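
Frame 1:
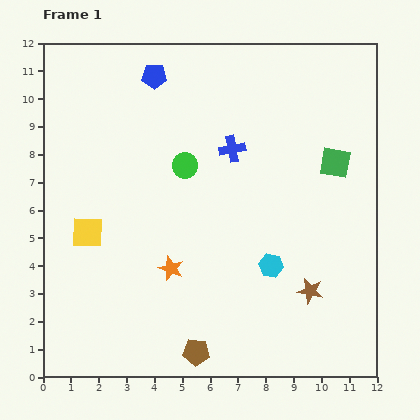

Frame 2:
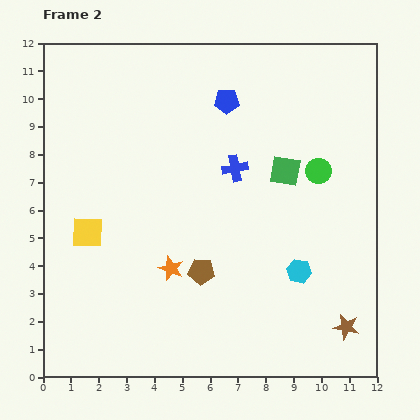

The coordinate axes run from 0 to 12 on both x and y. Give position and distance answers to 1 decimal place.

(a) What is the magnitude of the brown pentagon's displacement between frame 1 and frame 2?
2.9

The brown pentagon moved from (5.5, 0.9) to (5.7, 3.8), a distance of √(0.2² + 2.9²) ≈ 2.9.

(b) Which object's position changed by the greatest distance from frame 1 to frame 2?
the green circle

(moved 4.8; next 2.9)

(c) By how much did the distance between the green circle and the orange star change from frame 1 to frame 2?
+2.7

Distance in frame 1: 3.7. Distance in frame 2: 6.4.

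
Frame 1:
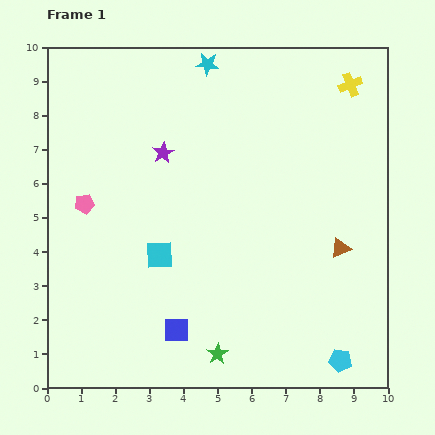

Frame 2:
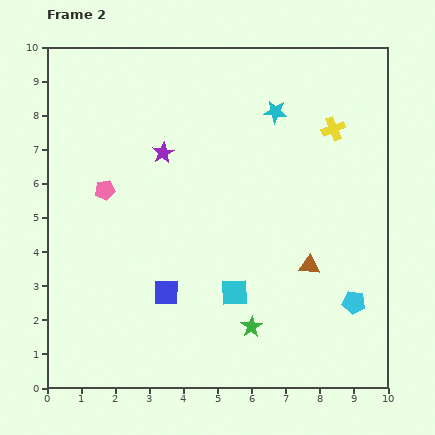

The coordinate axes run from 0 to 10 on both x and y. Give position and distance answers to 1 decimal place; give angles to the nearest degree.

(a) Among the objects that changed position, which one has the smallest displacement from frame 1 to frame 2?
the pink pentagon

(moved 0.7)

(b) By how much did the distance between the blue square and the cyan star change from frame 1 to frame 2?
-1.7

Distance in frame 1: 7.9. Distance in frame 2: 6.2.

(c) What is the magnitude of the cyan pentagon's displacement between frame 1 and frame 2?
1.7

The cyan pentagon moved from (8.6, 0.8) to (9.0, 2.5), a distance of √(0.4² + 1.7²) ≈ 1.7.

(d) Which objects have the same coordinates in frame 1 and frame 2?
the purple star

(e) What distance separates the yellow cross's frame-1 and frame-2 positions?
1.4

The yellow cross moved from (8.9, 8.9) to (8.4, 7.6), a distance of √(0.5² + 1.3²) ≈ 1.4.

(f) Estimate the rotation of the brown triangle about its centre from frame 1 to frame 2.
28° clockwise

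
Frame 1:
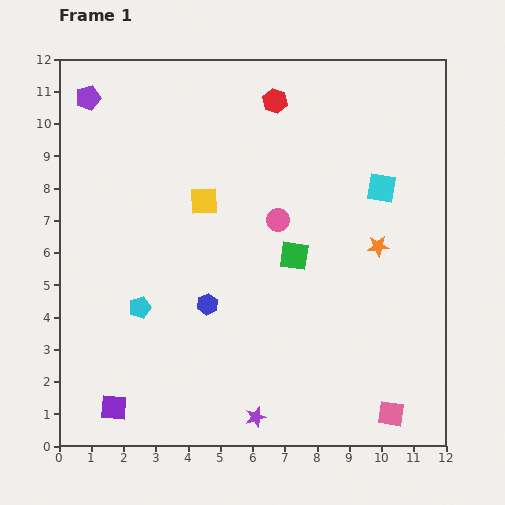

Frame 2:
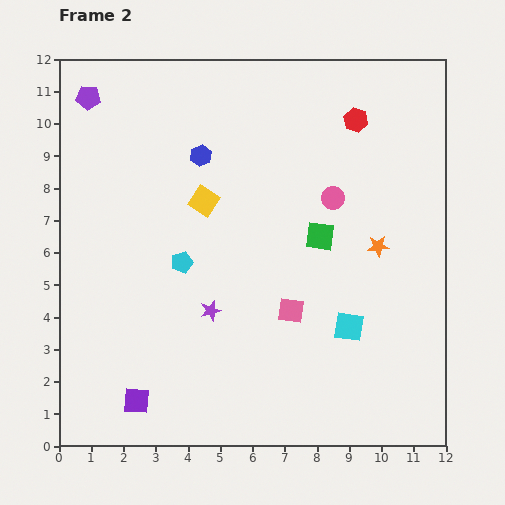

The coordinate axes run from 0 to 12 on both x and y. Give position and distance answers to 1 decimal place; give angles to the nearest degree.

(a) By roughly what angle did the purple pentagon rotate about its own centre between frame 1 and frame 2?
20° clockwise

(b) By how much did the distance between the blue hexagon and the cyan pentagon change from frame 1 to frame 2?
+1.3

Distance in frame 1: 2.1. Distance in frame 2: 3.4.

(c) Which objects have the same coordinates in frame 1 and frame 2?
the yellow square, the orange star, the purple pentagon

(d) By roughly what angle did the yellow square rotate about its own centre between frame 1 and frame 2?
36° clockwise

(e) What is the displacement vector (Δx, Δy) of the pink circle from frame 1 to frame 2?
(1.7, 0.7)

The pink circle was at (6.8, 7.0) in frame 1 and (8.5, 7.7) in frame 2.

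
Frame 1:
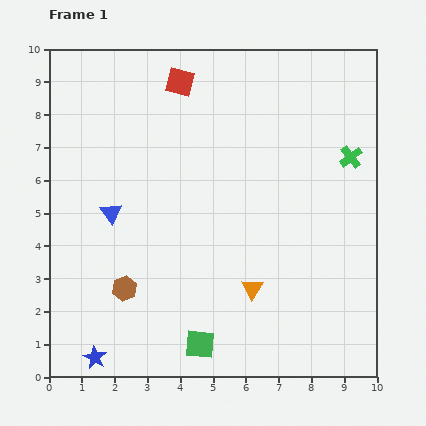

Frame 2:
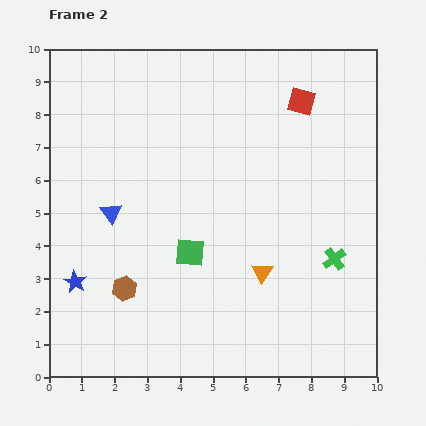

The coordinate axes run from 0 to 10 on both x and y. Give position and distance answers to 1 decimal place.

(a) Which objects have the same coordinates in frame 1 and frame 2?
the blue triangle, the brown hexagon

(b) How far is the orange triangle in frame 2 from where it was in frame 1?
0.6

The orange triangle moved from (6.2, 2.7) to (6.5, 3.2), a distance of √(0.3² + 0.5²) ≈ 0.6.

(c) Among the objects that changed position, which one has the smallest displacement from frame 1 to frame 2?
the orange triangle

(moved 0.6)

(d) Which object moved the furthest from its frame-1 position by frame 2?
the red square

(moved 3.7; next 3.1)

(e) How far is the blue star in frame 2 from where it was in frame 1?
2.4

The blue star moved from (1.4, 0.6) to (0.8, 2.9), a distance of √(0.6² + 2.3²) ≈ 2.4.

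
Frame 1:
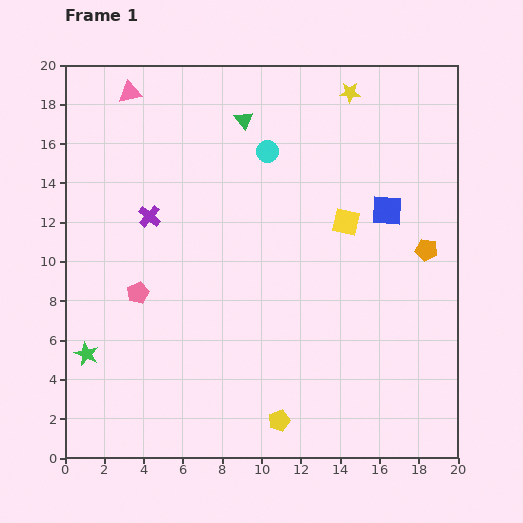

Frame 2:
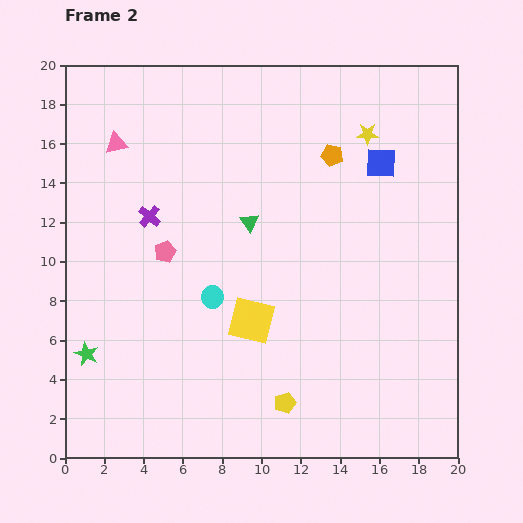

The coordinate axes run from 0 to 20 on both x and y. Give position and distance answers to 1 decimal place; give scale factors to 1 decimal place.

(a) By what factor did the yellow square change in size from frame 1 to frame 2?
1.7×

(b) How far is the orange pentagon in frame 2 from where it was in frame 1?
6.8

The orange pentagon moved from (18.4, 10.6) to (13.6, 15.4), a distance of √(4.8² + 4.8²) ≈ 6.8.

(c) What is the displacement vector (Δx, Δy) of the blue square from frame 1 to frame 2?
(-0.3, 2.4)

The blue square was at (16.4, 12.6) in frame 1 and (16.1, 15.0) in frame 2.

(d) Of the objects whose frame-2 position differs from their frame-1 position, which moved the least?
the yellow pentagon

(moved 0.9)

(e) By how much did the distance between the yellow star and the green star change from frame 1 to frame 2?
-0.7

Distance in frame 1: 18.9. Distance in frame 2: 18.2.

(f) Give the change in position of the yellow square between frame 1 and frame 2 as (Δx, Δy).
(-4.8, -5.0)

The yellow square was at (14.3, 12.0) in frame 1 and (9.5, 7.0) in frame 2.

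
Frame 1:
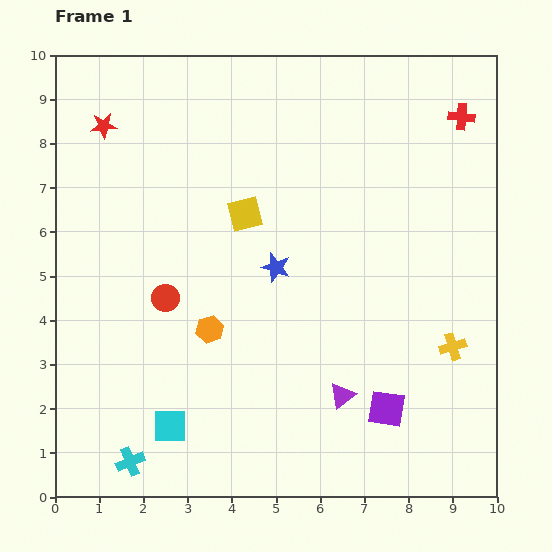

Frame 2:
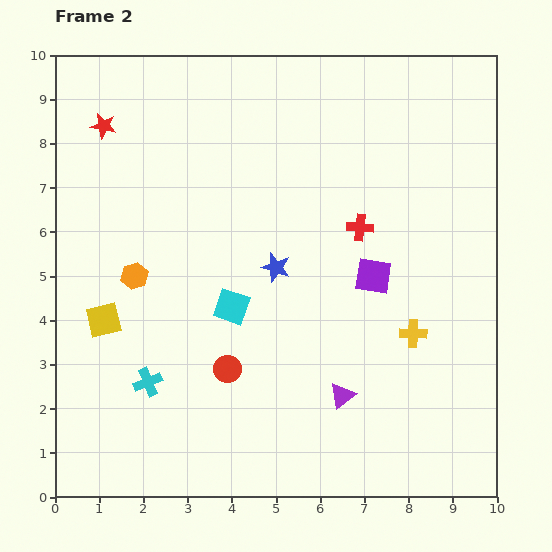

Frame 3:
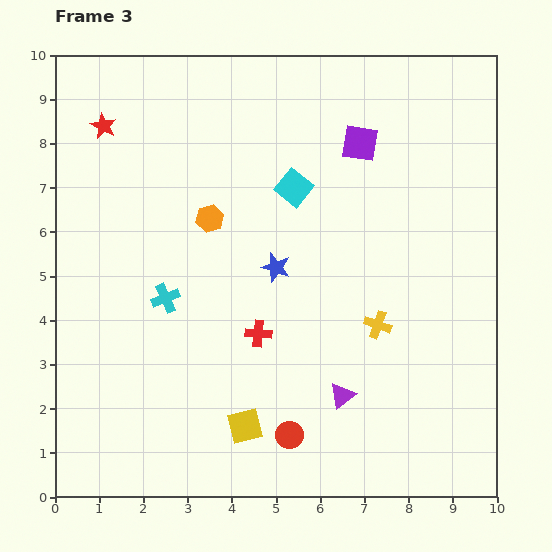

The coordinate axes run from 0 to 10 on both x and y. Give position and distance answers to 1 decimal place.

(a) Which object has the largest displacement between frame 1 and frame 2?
the yellow square

(moved 4.0; next 3.4)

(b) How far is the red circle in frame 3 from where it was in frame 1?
4.2

The red circle moved from (2.5, 4.5) to (5.3, 1.4), a distance of √(2.8² + 3.1²) ≈ 4.2.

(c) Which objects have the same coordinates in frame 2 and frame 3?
the blue star, the red star, the purple triangle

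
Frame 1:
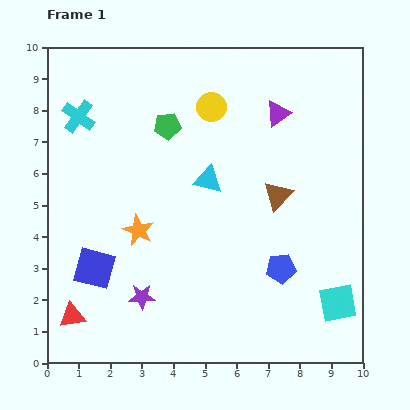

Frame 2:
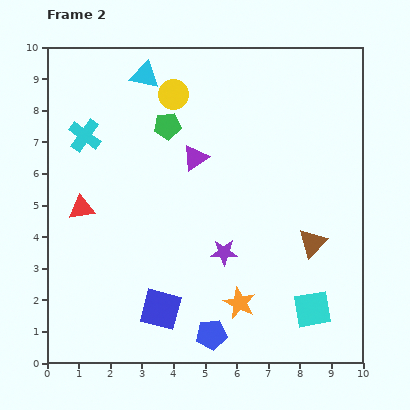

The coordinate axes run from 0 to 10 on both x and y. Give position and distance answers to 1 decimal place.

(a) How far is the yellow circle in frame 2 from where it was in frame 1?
1.3

The yellow circle moved from (5.2, 8.1) to (4.0, 8.5), a distance of √(1.2² + 0.4²) ≈ 1.3.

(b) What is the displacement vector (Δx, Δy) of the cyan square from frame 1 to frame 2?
(-0.8, -0.2)

The cyan square was at (9.2, 1.9) in frame 1 and (8.4, 1.7) in frame 2.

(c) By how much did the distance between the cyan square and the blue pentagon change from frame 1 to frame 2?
+1.2

Distance in frame 1: 2.1. Distance in frame 2: 3.3.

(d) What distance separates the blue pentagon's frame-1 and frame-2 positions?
3.0

The blue pentagon moved from (7.4, 3.0) to (5.2, 0.9), a distance of √(2.2² + 2.1²) ≈ 3.0.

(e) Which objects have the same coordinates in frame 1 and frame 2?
the green pentagon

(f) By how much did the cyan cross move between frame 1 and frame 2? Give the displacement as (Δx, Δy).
(0.2, -0.6)

The cyan cross was at (1.0, 7.8) in frame 1 and (1.2, 7.2) in frame 2.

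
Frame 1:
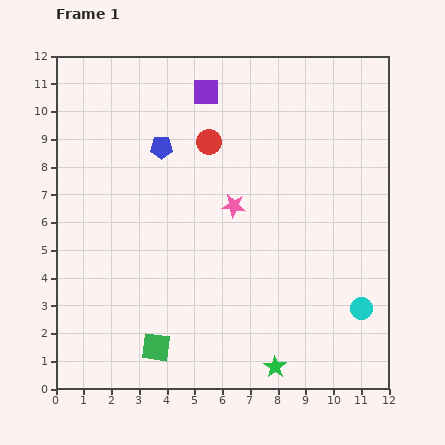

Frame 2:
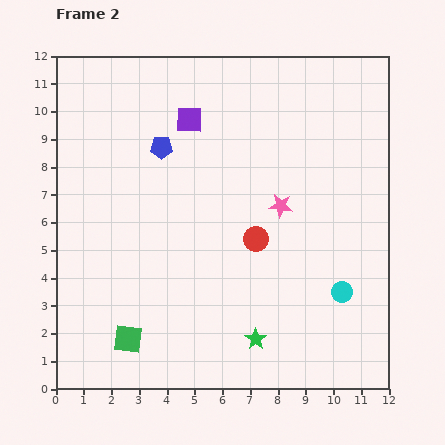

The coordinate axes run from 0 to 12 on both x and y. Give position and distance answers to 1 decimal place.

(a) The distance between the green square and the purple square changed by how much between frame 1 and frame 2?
-1.2

Distance in frame 1: 9.4. Distance in frame 2: 8.2.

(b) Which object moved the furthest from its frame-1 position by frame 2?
the red circle

(moved 3.9; next 1.7)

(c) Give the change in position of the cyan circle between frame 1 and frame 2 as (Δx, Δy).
(-0.7, 0.6)

The cyan circle was at (11.0, 2.9) in frame 1 and (10.3, 3.5) in frame 2.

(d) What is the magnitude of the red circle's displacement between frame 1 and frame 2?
3.9

The red circle moved from (5.5, 8.9) to (7.2, 5.4), a distance of √(1.7² + 3.5²) ≈ 3.9.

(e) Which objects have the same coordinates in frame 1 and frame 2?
the blue pentagon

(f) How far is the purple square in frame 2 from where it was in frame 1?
1.2

The purple square moved from (5.4, 10.7) to (4.8, 9.7), a distance of √(0.6² + 1.0²) ≈ 1.2.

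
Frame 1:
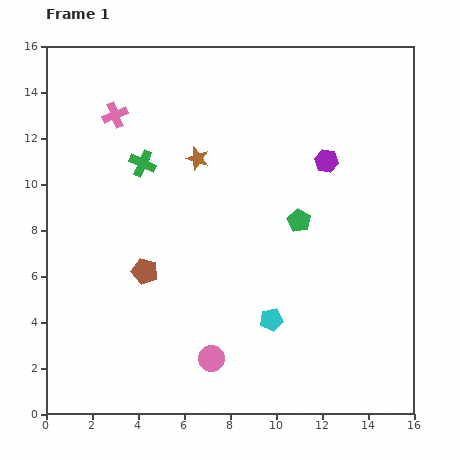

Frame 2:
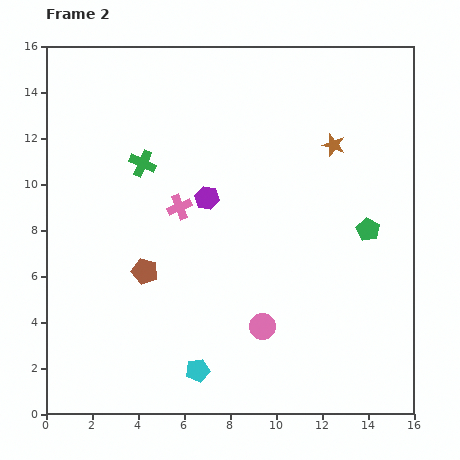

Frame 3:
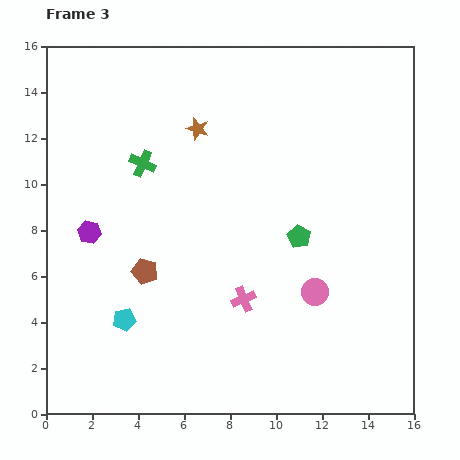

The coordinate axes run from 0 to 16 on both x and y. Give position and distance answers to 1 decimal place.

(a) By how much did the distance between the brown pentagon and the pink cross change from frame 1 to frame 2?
-3.7

Distance in frame 1: 6.9. Distance in frame 2: 3.2.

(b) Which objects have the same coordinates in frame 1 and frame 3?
the green cross, the brown pentagon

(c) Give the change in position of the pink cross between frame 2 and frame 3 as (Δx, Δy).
(2.8, -4.0)

The pink cross was at (5.8, 9.0) in frame 2 and (8.6, 5.0) in frame 3.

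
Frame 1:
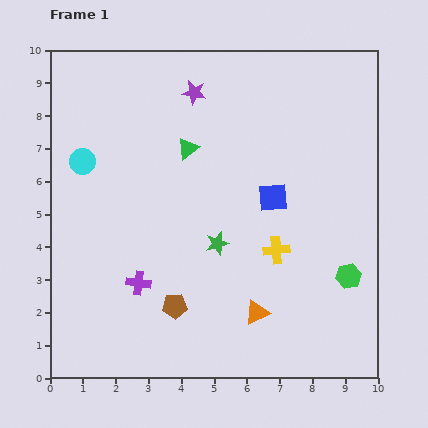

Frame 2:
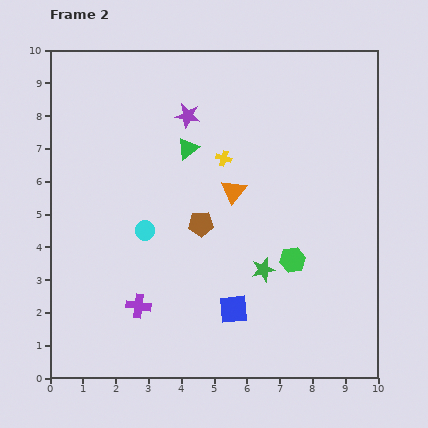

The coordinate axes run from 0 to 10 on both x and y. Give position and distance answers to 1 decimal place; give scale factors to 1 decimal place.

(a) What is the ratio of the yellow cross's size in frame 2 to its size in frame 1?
0.6×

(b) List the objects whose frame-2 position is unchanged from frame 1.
the green triangle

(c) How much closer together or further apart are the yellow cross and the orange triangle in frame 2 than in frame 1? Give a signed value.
-1.0

Distance in frame 1: 2.0. Distance in frame 2: 1.0.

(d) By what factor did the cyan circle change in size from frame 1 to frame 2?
0.7×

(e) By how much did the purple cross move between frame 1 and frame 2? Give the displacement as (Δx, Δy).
(0.0, -0.7)

The purple cross was at (2.7, 2.9) in frame 1 and (2.7, 2.2) in frame 2.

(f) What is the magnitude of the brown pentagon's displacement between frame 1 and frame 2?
2.6

The brown pentagon moved from (3.8, 2.2) to (4.6, 4.7), a distance of √(0.8² + 2.5²) ≈ 2.6.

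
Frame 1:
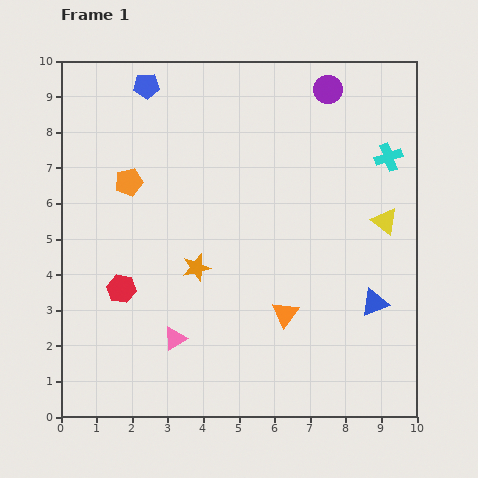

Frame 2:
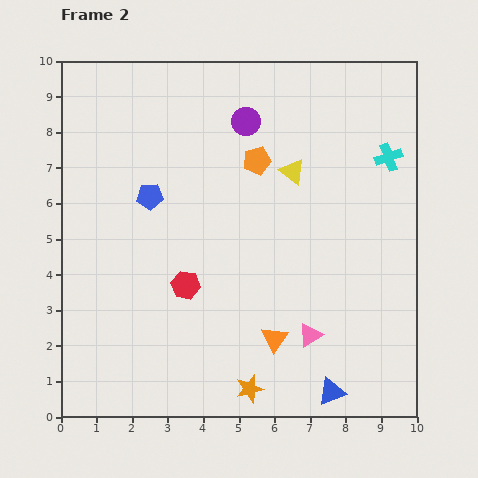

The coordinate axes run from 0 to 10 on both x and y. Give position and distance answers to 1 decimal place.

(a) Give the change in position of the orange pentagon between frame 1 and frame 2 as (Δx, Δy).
(3.6, 0.6)

The orange pentagon was at (1.9, 6.6) in frame 1 and (5.5, 7.2) in frame 2.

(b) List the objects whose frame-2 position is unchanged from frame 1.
the cyan cross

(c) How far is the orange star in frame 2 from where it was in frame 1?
3.7

The orange star moved from (3.8, 4.2) to (5.3, 0.8), a distance of √(1.5² + 3.4²) ≈ 3.7.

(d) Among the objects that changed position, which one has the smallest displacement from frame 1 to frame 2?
the orange triangle

(moved 0.8)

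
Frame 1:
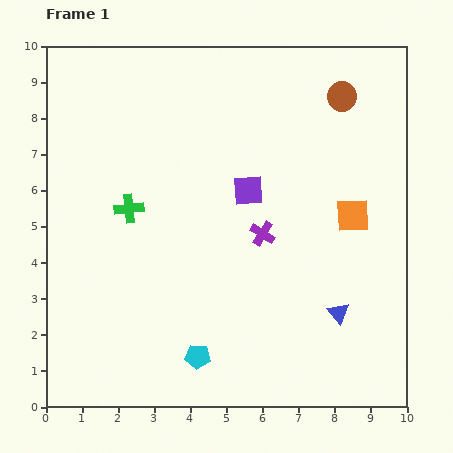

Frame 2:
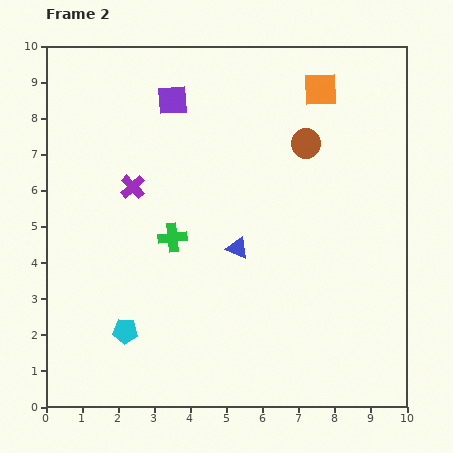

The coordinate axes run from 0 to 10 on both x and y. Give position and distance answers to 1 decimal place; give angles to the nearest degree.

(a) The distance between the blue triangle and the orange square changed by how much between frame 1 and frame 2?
+2.3

Distance in frame 1: 2.7. Distance in frame 2: 5.0.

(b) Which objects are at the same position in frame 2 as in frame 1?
none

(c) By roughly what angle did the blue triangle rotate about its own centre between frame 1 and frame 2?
26° counter-clockwise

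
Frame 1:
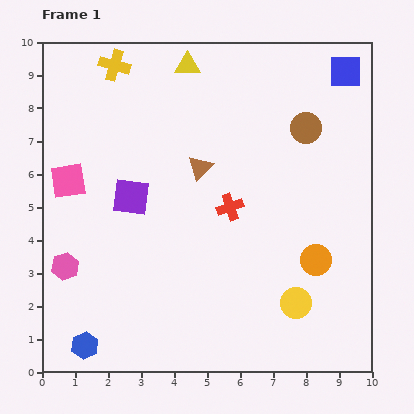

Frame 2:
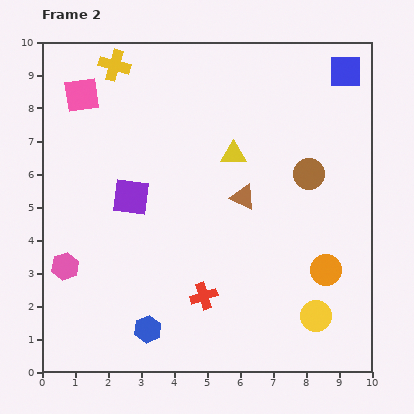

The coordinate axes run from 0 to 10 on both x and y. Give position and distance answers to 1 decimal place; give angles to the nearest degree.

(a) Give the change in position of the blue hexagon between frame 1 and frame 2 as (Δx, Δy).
(1.9, 0.5)

The blue hexagon was at (1.3, 0.8) in frame 1 and (3.2, 1.3) in frame 2.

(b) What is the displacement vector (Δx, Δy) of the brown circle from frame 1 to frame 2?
(0.1, -1.4)

The brown circle was at (8.0, 7.4) in frame 1 and (8.1, 6.0) in frame 2.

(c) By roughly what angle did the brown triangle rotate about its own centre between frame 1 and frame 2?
49° counter-clockwise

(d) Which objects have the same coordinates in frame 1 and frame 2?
the yellow cross, the blue square, the pink hexagon, the purple square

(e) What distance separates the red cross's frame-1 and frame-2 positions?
2.8

The red cross moved from (5.7, 5.0) to (4.9, 2.3), a distance of √(0.8² + 2.7²) ≈ 2.8.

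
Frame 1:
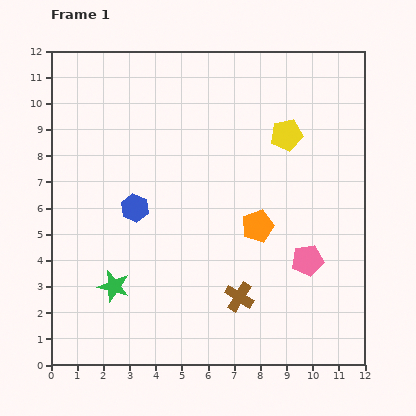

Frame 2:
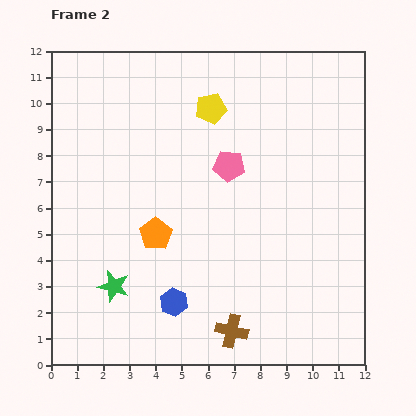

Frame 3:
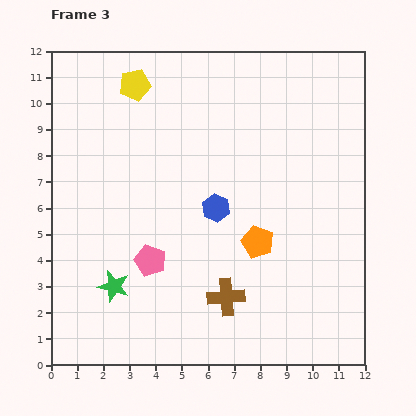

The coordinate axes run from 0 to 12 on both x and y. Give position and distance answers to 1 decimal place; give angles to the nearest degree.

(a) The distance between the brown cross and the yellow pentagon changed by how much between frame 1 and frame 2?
+2.0

Distance in frame 1: 6.5. Distance in frame 2: 8.5.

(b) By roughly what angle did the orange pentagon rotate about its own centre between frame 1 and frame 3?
31° counter-clockwise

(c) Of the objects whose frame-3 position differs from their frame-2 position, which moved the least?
the brown cross

(moved 1.3)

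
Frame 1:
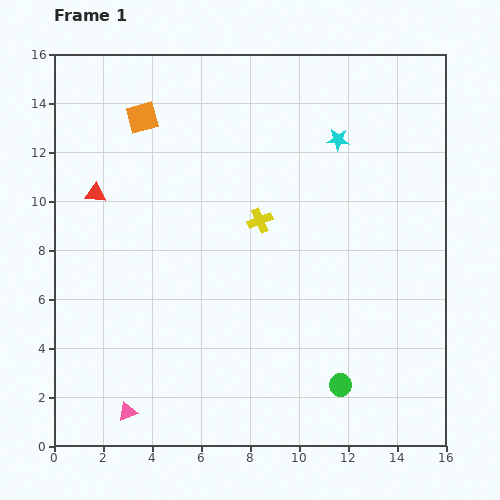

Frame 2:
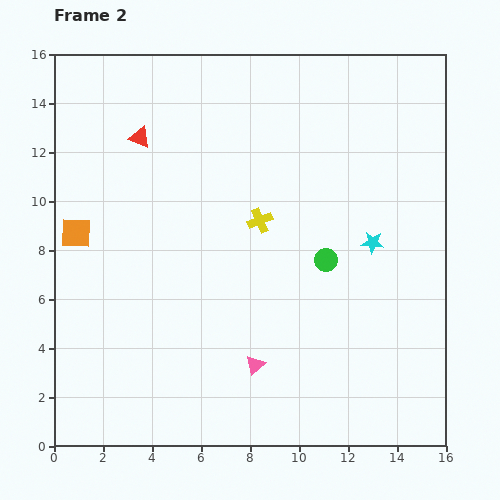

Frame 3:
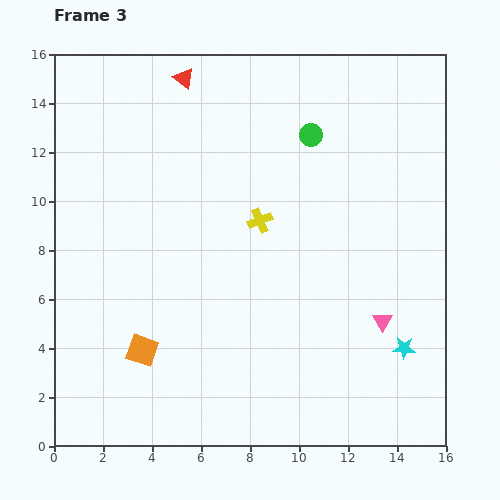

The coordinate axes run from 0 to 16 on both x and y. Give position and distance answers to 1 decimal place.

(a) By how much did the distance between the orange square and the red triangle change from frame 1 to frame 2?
+1.1

Distance in frame 1: 3.6. Distance in frame 2: 4.7.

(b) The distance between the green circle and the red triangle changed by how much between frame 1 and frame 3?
-7.0

Distance in frame 1: 12.7. Distance in frame 3: 5.7.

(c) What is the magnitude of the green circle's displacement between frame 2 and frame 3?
5.1

The green circle moved from (11.1, 7.6) to (10.5, 12.7), a distance of √(0.6² + 5.1²) ≈ 5.1.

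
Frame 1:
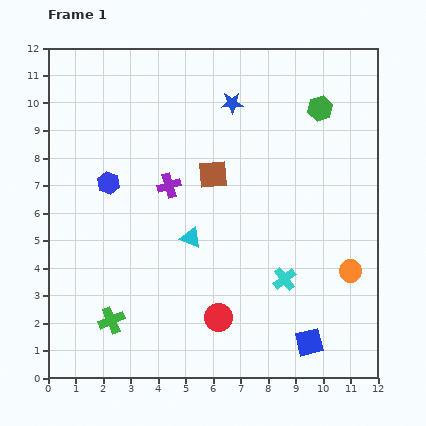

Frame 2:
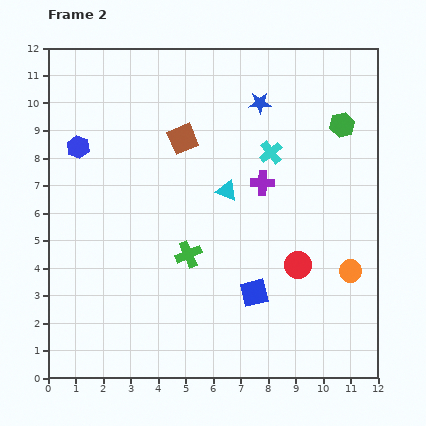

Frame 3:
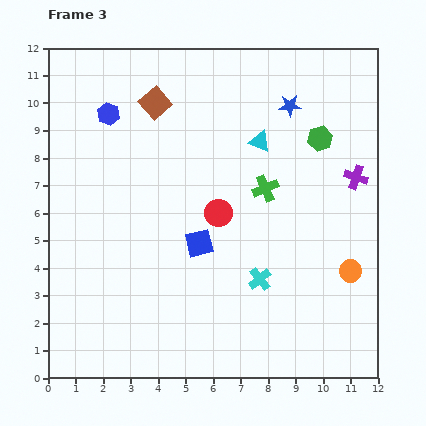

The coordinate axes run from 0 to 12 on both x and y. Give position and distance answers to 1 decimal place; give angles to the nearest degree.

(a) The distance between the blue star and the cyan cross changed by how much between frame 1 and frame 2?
-4.9

Distance in frame 1: 6.7. Distance in frame 2: 1.8.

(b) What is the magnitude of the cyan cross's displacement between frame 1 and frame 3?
0.9

The cyan cross moved from (8.6, 3.6) to (7.7, 3.6), a distance of √(0.9² + 0.0²) ≈ 0.9.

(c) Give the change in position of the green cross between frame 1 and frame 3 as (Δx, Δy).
(5.6, 4.8)

The green cross was at (2.3, 2.1) in frame 1 and (7.9, 6.9) in frame 3.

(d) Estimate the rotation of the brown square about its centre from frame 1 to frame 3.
37° counter-clockwise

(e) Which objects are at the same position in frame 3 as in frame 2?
the orange circle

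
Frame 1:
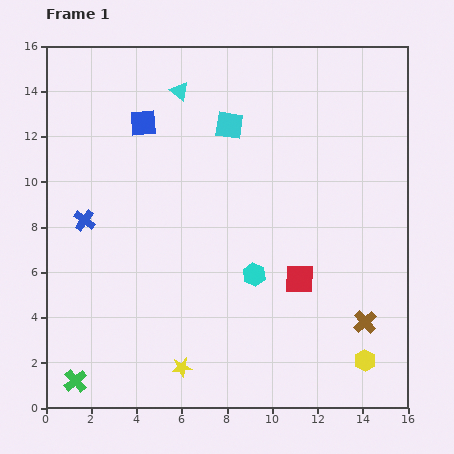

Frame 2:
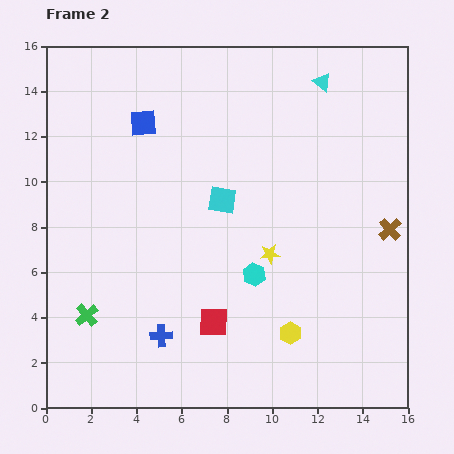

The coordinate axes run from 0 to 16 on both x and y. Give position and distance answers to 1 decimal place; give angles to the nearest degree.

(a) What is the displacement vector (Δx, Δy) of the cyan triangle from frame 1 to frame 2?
(6.3, 0.4)

The cyan triangle was at (5.9, 14.0) in frame 1 and (12.2, 14.4) in frame 2.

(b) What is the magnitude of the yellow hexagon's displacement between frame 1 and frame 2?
3.5

The yellow hexagon moved from (14.1, 2.1) to (10.8, 3.3), a distance of √(3.3² + 1.2²) ≈ 3.5.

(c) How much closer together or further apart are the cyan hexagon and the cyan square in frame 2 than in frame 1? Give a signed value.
-3.1

Distance in frame 1: 6.7. Distance in frame 2: 3.6.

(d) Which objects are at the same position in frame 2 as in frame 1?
the cyan hexagon, the blue square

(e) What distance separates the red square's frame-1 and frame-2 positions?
4.2

The red square moved from (11.2, 5.7) to (7.4, 3.8), a distance of √(3.8² + 1.9²) ≈ 4.2.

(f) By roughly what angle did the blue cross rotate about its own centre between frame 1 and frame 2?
40° counter-clockwise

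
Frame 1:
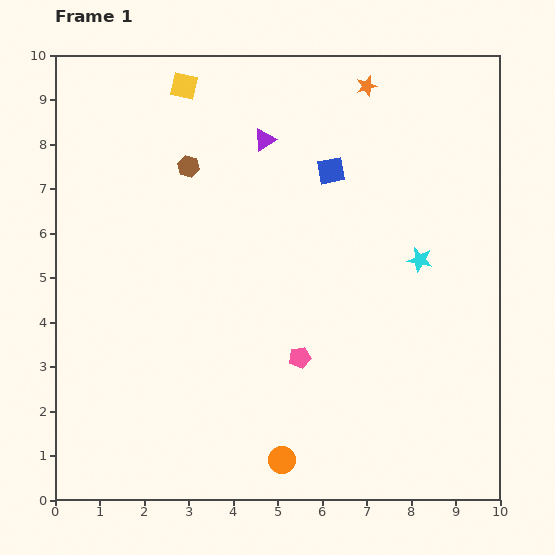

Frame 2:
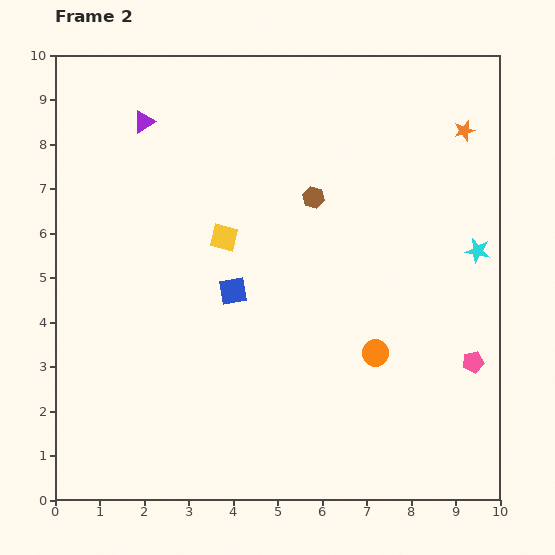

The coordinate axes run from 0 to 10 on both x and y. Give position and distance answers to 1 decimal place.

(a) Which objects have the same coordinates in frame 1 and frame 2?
none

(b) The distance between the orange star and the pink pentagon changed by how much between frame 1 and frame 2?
-1.1

Distance in frame 1: 6.3. Distance in frame 2: 5.2.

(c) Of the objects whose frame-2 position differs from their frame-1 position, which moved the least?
the cyan star

(moved 1.3)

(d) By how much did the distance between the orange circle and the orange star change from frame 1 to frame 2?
-3.2

Distance in frame 1: 8.6. Distance in frame 2: 5.4.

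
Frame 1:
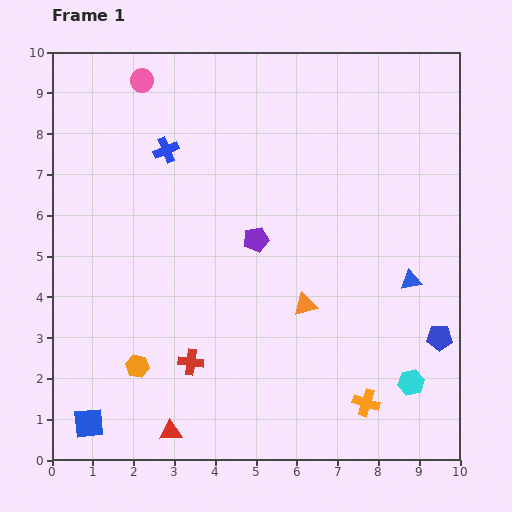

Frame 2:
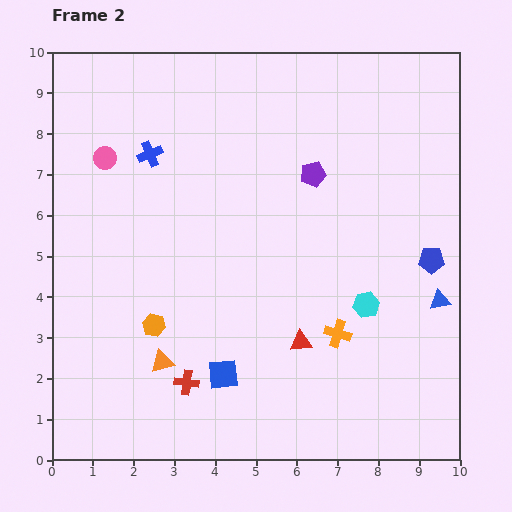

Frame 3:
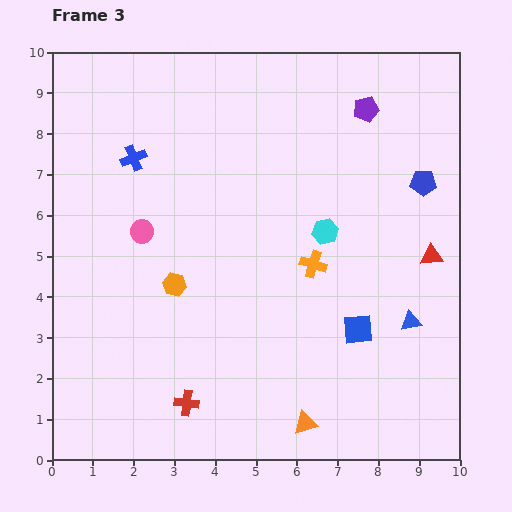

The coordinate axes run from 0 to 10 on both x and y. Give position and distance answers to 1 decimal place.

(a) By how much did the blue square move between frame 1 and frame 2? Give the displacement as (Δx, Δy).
(3.3, 1.2)

The blue square was at (0.9, 0.9) in frame 1 and (4.2, 2.1) in frame 2.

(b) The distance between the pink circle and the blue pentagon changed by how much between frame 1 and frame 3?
-2.6

Distance in frame 1: 9.6. Distance in frame 3: 7.0.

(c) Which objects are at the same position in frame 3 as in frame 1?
none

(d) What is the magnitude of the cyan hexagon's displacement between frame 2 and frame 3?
2.1

The cyan hexagon moved from (7.7, 3.8) to (6.7, 5.6), a distance of √(1.0² + 1.8²) ≈ 2.1.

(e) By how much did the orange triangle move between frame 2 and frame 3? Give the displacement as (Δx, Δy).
(3.5, -1.5)

The orange triangle was at (2.7, 2.4) in frame 2 and (6.2, 0.9) in frame 3.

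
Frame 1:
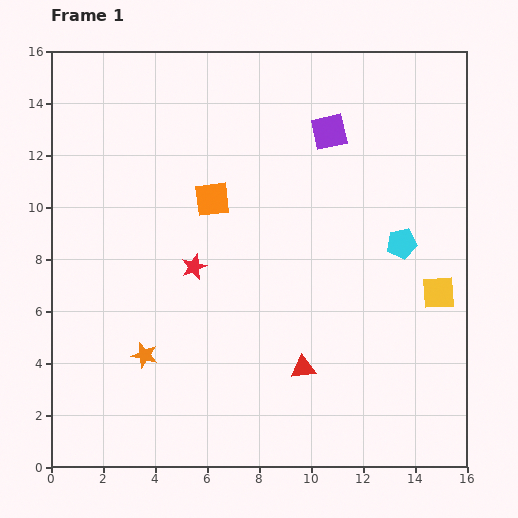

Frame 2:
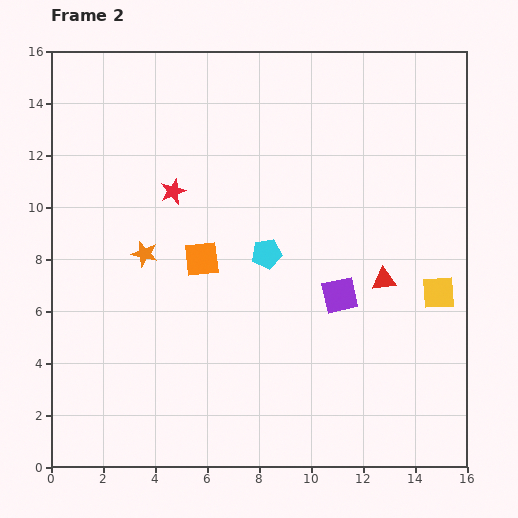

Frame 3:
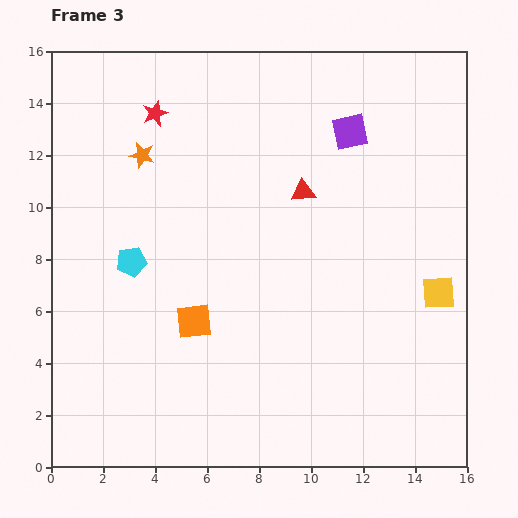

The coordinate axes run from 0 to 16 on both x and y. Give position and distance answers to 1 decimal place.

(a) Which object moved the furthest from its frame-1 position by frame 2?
the purple square

(moved 6.3; next 5.2)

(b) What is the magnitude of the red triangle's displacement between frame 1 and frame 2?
4.6

The red triangle moved from (9.7, 3.8) to (12.8, 7.2), a distance of √(3.1² + 3.4²) ≈ 4.6.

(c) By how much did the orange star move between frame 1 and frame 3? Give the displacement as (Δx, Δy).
(-0.1, 7.7)

The orange star was at (3.6, 4.3) in frame 1 and (3.5, 12.0) in frame 3.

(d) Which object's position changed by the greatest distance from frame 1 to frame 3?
the cyan pentagon

(moved 10.4; next 7.7)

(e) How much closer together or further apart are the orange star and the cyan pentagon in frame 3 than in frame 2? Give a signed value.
-0.6

Distance in frame 2: 4.7. Distance in frame 3: 4.1.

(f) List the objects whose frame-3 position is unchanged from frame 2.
the yellow square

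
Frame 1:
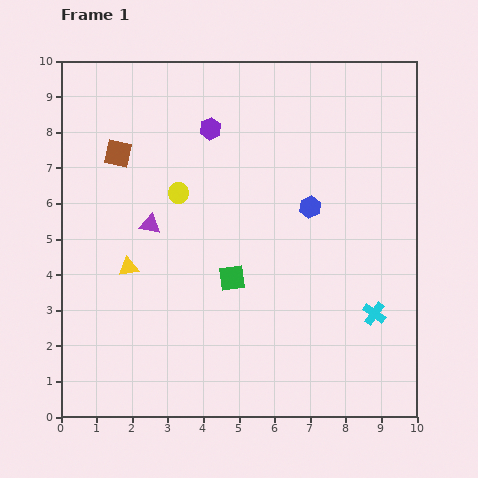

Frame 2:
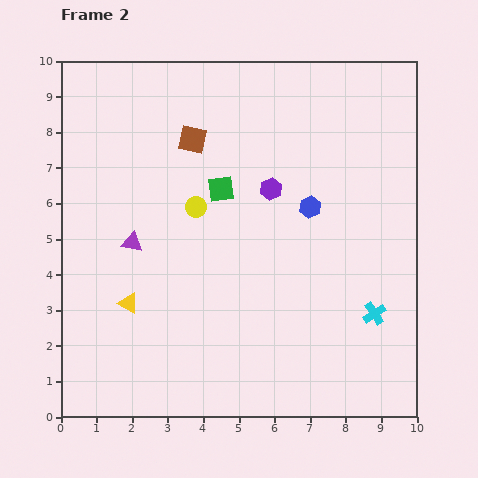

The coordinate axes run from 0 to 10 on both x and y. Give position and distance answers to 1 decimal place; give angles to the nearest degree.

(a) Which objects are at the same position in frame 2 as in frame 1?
the blue hexagon, the cyan cross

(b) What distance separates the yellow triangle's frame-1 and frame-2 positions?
1.0

The yellow triangle moved from (1.9, 4.2) to (1.9, 3.2), a distance of √(0.0² + 1.0²) ≈ 1.0.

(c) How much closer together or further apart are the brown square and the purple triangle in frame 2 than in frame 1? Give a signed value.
+1.2

Distance in frame 1: 2.2. Distance in frame 2: 3.4.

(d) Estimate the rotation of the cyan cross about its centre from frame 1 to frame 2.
21° clockwise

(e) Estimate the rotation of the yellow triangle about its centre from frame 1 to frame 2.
37° clockwise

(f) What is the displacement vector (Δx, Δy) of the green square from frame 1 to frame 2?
(-0.3, 2.5)

The green square was at (4.8, 3.9) in frame 1 and (4.5, 6.4) in frame 2.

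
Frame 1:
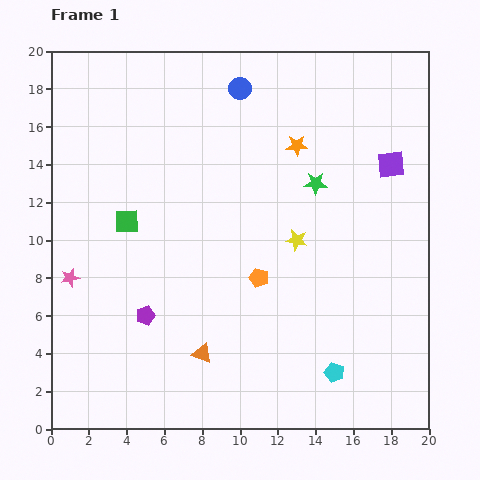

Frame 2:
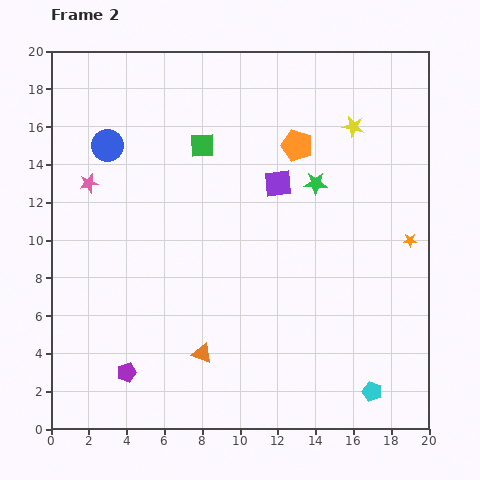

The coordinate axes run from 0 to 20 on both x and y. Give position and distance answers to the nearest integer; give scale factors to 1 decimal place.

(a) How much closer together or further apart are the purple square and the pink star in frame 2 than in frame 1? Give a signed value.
-8

Distance in frame 1: 18. Distance in frame 2: 10.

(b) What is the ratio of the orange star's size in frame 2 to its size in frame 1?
0.6×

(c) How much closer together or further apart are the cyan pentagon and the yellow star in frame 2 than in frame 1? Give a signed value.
+7

Distance in frame 1: 7. Distance in frame 2: 14.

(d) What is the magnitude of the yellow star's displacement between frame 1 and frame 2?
7

The yellow star moved from (13, 10) to (16, 16), a distance of √(3² + 6²) ≈ 7.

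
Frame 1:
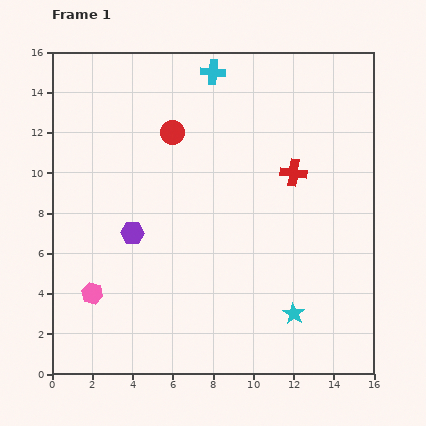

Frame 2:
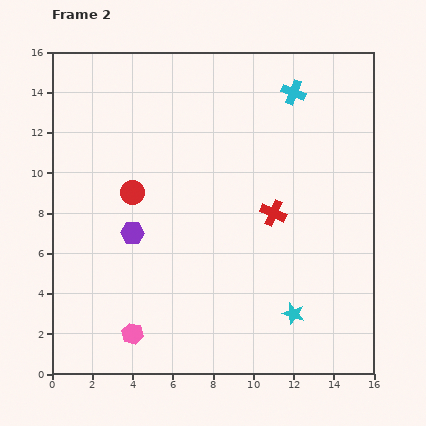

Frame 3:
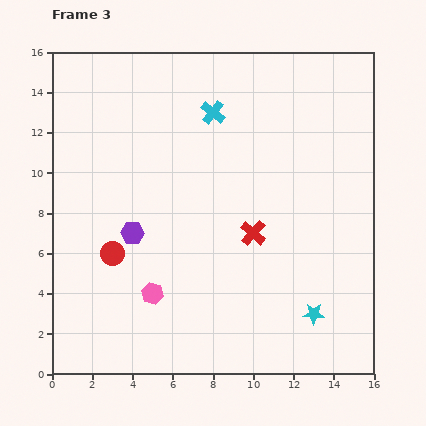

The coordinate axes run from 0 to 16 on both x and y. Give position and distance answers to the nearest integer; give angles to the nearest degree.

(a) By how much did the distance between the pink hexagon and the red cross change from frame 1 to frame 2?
-3

Distance in frame 1: 12. Distance in frame 2: 9.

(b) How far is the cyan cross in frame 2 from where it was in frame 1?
4

The cyan cross moved from (8, 15) to (12, 14), a distance of √(4² + 1²) ≈ 4.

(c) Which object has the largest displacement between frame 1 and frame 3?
the red circle

(moved 7; next 4)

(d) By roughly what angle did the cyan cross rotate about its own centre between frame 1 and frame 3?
34° clockwise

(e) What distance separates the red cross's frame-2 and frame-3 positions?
1

The red cross moved from (11, 8) to (10, 7), a distance of √(1² + 1²) ≈ 1.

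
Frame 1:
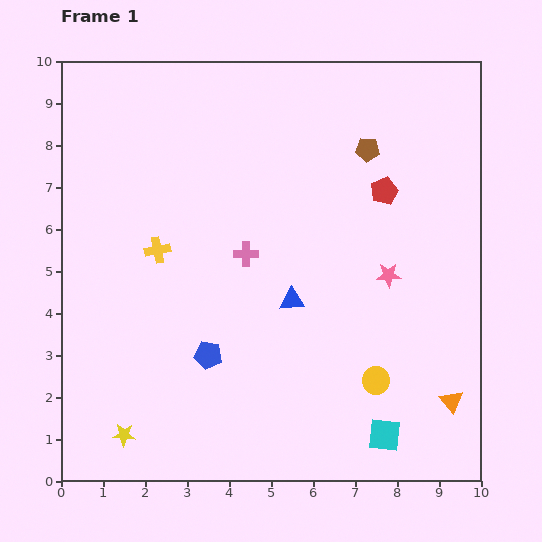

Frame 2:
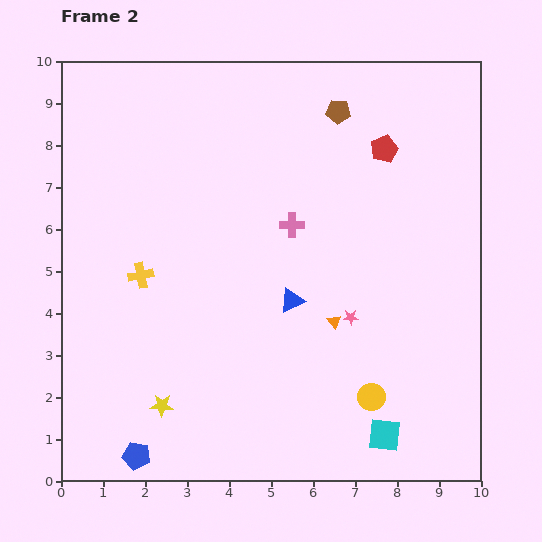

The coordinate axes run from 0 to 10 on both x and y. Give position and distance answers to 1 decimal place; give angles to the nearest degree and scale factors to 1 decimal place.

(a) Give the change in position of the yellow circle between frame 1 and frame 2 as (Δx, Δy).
(-0.1, -0.4)

The yellow circle was at (7.5, 2.4) in frame 1 and (7.4, 2.0) in frame 2.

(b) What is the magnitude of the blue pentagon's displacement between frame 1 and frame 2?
2.9

The blue pentagon moved from (3.5, 3.0) to (1.8, 0.6), a distance of √(1.7² + 2.4²) ≈ 2.9.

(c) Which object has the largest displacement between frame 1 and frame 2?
the orange triangle

(moved 3.4; next 2.9)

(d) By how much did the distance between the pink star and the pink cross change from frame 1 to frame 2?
-0.8

Distance in frame 1: 3.4. Distance in frame 2: 2.6.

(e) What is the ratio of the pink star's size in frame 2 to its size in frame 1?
0.6×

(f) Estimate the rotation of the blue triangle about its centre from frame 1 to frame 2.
22° counter-clockwise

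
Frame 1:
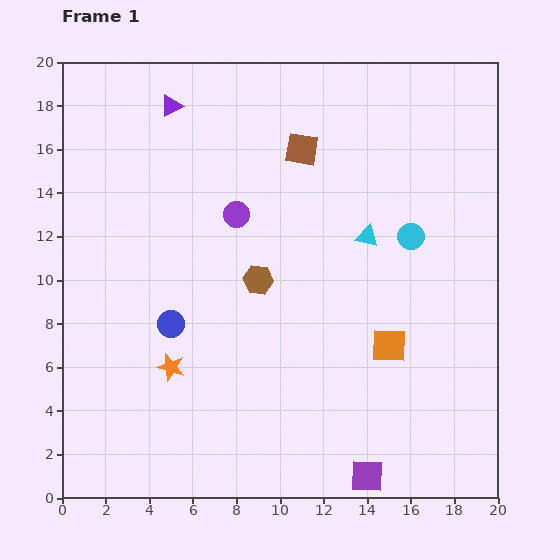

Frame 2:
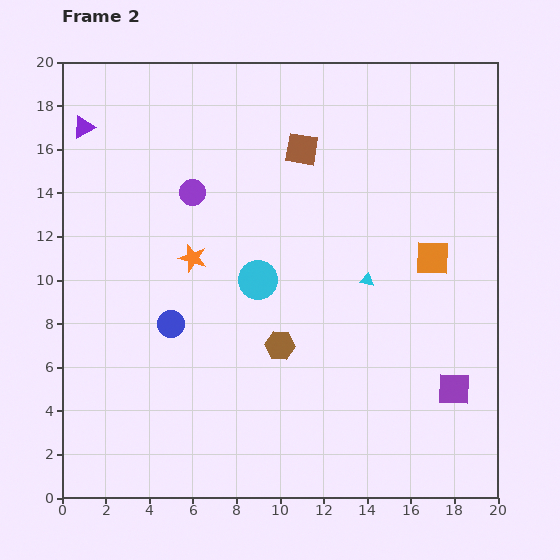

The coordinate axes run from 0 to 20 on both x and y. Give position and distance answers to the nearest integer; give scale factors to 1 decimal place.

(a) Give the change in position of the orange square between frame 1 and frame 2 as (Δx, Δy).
(2, 4)

The orange square was at (15, 7) in frame 1 and (17, 11) in frame 2.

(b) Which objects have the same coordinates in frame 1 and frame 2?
the blue circle, the brown square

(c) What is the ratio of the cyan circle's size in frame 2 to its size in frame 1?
1.5×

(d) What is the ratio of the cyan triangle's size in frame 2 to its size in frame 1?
0.6×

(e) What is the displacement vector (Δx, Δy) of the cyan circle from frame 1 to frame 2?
(-7, -2)

The cyan circle was at (16, 12) in frame 1 and (9, 10) in frame 2.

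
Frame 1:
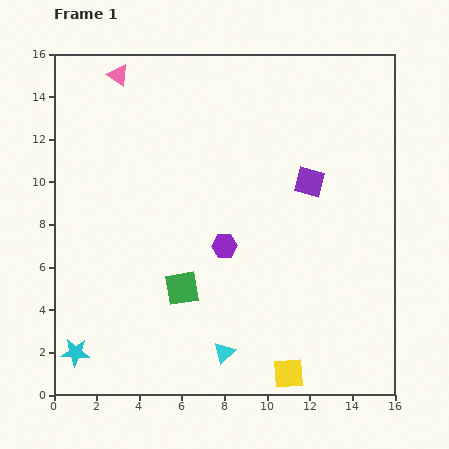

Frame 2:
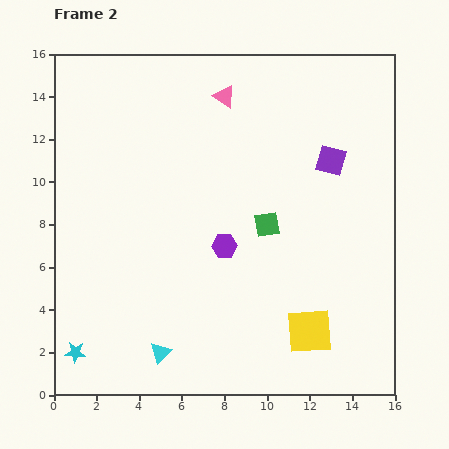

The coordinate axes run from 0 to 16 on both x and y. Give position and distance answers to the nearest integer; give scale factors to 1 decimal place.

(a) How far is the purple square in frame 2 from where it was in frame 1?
1

The purple square moved from (12, 10) to (13, 11), a distance of √(1² + 1²) ≈ 1.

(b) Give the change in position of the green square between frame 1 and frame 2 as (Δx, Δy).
(4, 3)

The green square was at (6, 5) in frame 1 and (10, 8) in frame 2.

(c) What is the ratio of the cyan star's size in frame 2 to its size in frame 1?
0.8×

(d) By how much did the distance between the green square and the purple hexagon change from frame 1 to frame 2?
-1

Distance in frame 1: 3. Distance in frame 2: 2.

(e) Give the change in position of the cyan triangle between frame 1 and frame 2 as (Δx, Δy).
(-3, 0)

The cyan triangle was at (8, 2) in frame 1 and (5, 2) in frame 2.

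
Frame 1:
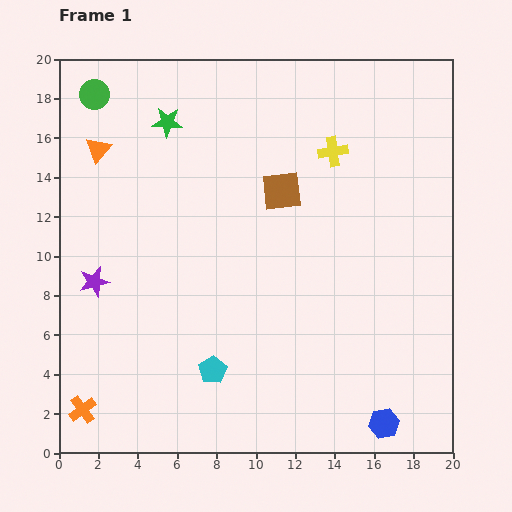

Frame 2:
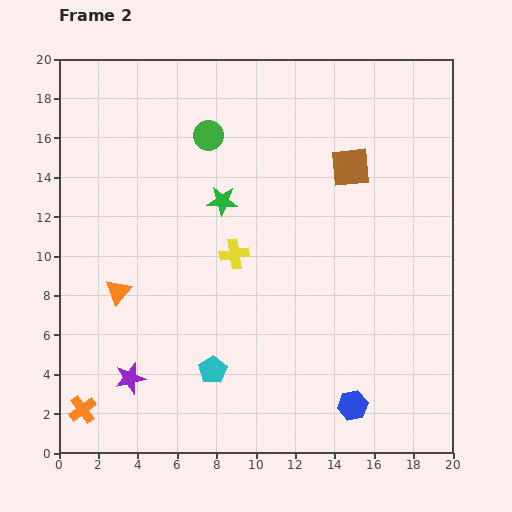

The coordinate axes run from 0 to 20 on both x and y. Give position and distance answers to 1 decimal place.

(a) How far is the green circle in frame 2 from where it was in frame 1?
6.2

The green circle moved from (1.8, 18.2) to (7.6, 16.1), a distance of √(5.8² + 2.1²) ≈ 6.2.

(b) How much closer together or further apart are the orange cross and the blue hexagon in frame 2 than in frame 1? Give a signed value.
-1.6

Distance in frame 1: 15.3. Distance in frame 2: 13.7.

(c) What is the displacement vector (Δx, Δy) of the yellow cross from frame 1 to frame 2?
(-5.0, -5.2)

The yellow cross was at (13.9, 15.3) in frame 1 and (8.9, 10.1) in frame 2.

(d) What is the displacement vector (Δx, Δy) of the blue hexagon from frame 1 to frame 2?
(-1.6, 0.9)

The blue hexagon was at (16.5, 1.5) in frame 1 and (14.9, 2.4) in frame 2.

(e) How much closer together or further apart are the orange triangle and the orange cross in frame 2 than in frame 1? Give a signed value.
-6.9

Distance in frame 1: 13.2. Distance in frame 2: 6.3.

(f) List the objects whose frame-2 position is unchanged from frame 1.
the cyan pentagon, the orange cross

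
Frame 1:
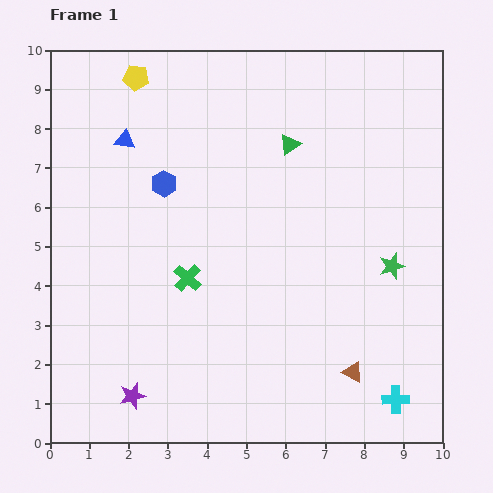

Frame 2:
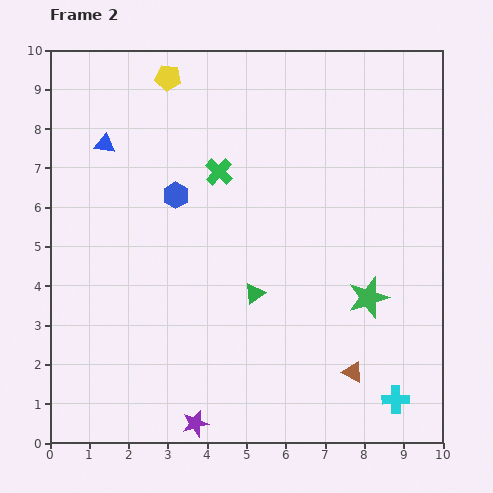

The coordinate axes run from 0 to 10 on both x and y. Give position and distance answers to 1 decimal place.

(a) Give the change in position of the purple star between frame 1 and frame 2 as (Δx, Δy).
(1.6, -0.7)

The purple star was at (2.1, 1.2) in frame 1 and (3.7, 0.5) in frame 2.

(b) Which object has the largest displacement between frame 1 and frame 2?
the green triangle

(moved 3.9; next 2.8)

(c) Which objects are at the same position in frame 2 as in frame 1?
the cyan cross, the brown triangle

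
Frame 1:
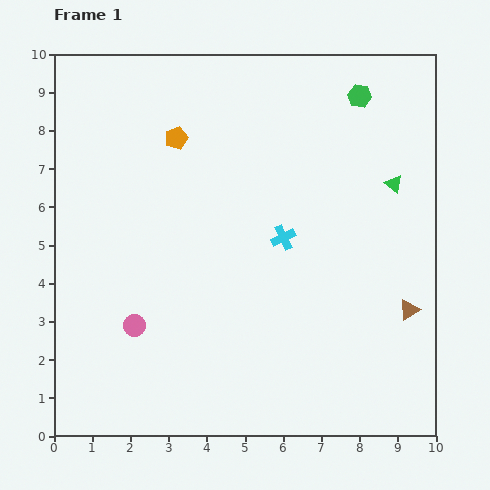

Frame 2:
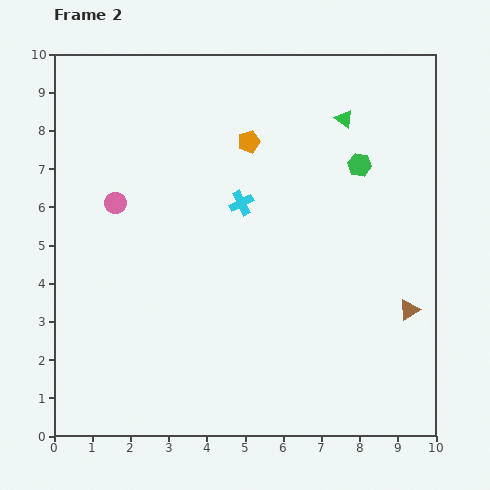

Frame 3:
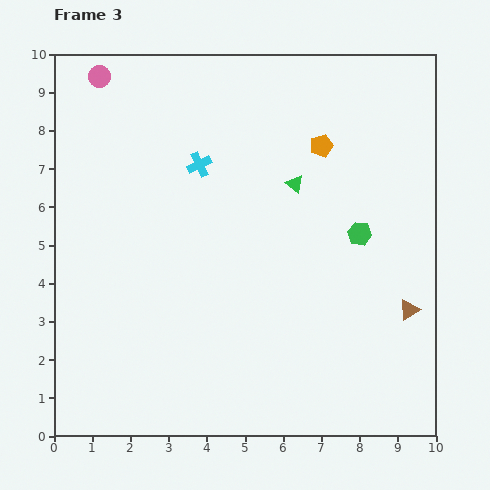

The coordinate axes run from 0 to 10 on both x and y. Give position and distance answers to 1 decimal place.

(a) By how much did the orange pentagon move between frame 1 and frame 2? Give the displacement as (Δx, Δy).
(1.9, -0.1)

The orange pentagon was at (3.2, 7.8) in frame 1 and (5.1, 7.7) in frame 2.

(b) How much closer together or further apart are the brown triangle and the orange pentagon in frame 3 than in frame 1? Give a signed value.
-2.7

Distance in frame 1: 7.6. Distance in frame 3: 4.9.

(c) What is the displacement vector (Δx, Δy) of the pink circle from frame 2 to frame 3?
(-0.4, 3.3)

The pink circle was at (1.6, 6.1) in frame 2 and (1.2, 9.4) in frame 3.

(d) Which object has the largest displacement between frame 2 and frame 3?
the pink circle

(moved 3.3; next 2.1)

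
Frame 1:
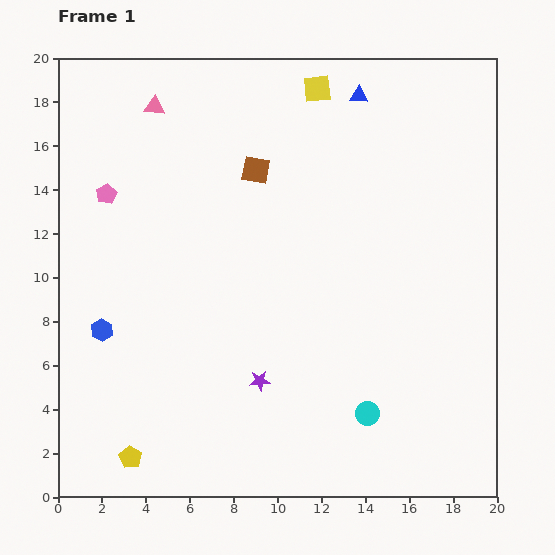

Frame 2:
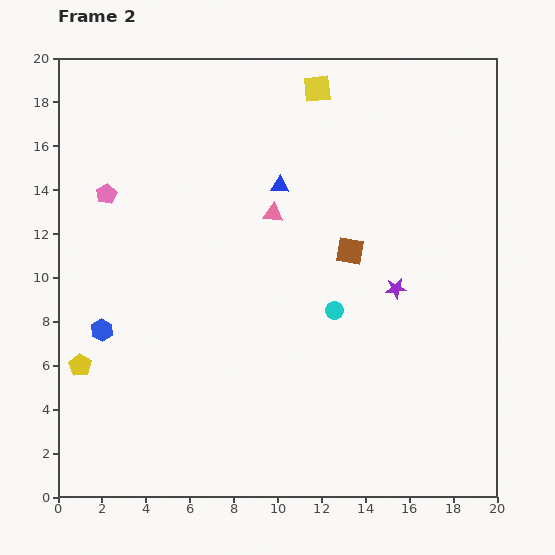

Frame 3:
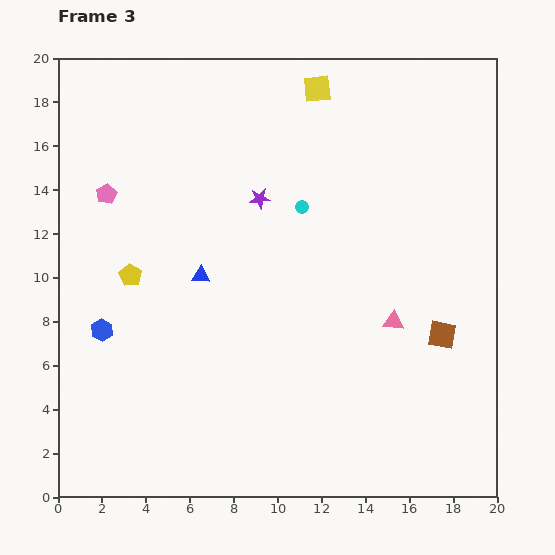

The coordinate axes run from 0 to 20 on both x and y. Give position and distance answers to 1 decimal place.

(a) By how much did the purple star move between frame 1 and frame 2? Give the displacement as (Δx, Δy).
(6.2, 4.2)

The purple star was at (9.2, 5.3) in frame 1 and (15.4, 9.5) in frame 2.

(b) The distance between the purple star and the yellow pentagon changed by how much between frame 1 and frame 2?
+7.9

Distance in frame 1: 6.9. Distance in frame 2: 14.8.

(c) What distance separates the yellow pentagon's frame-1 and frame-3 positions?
8.3

The yellow pentagon moved from (3.3, 1.8) to (3.3, 10.1), a distance of √(0.0² + 8.3²) ≈ 8.3.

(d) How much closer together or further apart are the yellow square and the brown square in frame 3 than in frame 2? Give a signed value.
+5.0

Distance in frame 2: 7.6. Distance in frame 3: 12.6.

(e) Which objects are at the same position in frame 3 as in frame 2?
the yellow square, the blue hexagon, the pink pentagon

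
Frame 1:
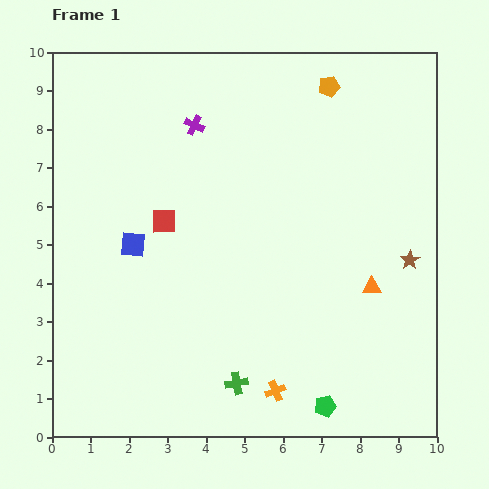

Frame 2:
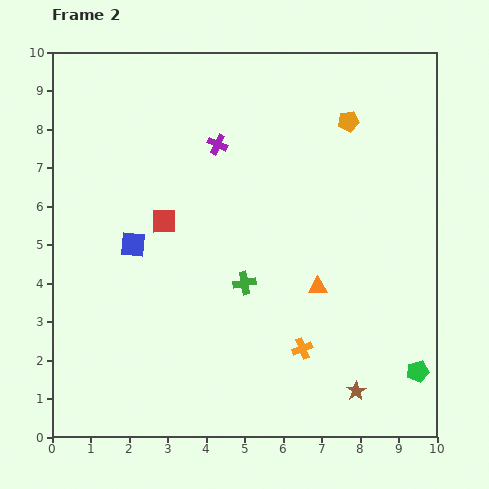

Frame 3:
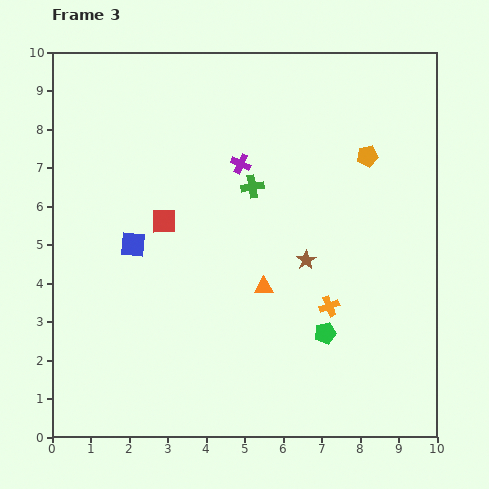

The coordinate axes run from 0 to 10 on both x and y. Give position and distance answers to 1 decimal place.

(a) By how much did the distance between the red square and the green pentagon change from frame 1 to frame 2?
+1.3

Distance in frame 1: 6.4. Distance in frame 2: 7.7.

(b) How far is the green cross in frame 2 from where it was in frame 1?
2.6

The green cross moved from (4.8, 1.4) to (5.0, 4.0), a distance of √(0.2² + 2.6²) ≈ 2.6.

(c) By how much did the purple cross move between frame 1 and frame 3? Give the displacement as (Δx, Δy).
(1.2, -1.0)

The purple cross was at (3.7, 8.1) in frame 1 and (4.9, 7.1) in frame 3.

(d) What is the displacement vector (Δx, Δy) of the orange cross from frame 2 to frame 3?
(0.7, 1.1)

The orange cross was at (6.5, 2.3) in frame 2 and (7.2, 3.4) in frame 3.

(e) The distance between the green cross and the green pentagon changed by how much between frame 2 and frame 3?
-0.9

Distance in frame 2: 5.1. Distance in frame 3: 4.2.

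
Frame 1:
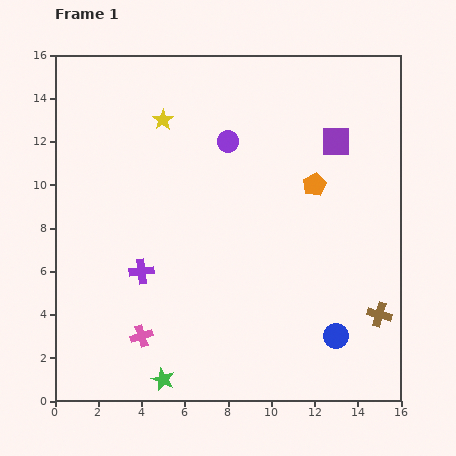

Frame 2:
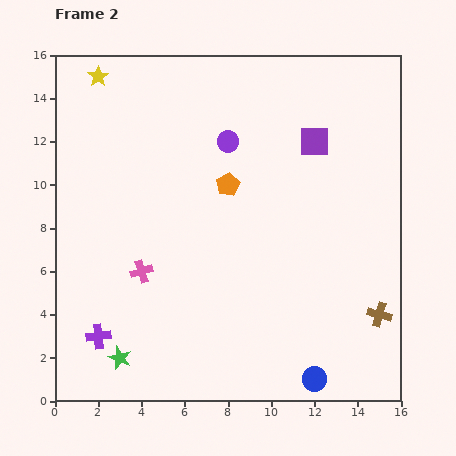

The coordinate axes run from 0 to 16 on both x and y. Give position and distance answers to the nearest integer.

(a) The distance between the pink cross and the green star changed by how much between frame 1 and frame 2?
+2

Distance in frame 1: 2. Distance in frame 2: 4.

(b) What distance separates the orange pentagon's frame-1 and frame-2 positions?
4

The orange pentagon moved from (12, 10) to (8, 10), a distance of √(4² + 0²) ≈ 4.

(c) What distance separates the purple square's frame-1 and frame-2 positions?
1

The purple square moved from (13, 12) to (12, 12), a distance of √(1² + 0²) ≈ 1.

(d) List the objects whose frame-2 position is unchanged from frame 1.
the brown cross, the purple circle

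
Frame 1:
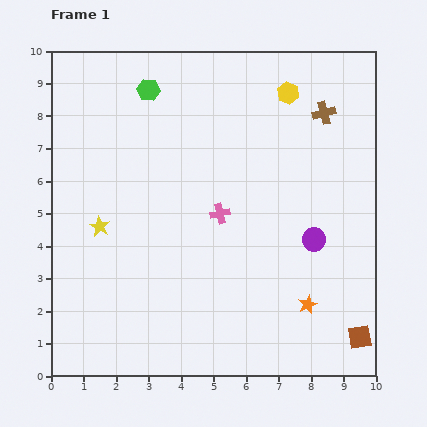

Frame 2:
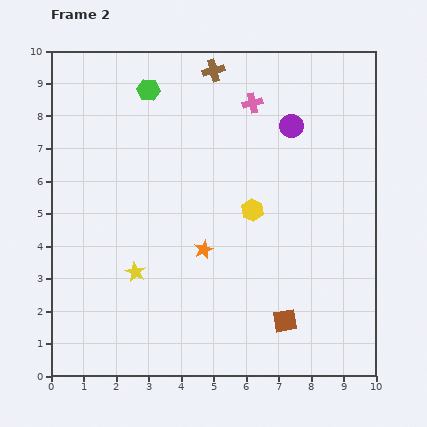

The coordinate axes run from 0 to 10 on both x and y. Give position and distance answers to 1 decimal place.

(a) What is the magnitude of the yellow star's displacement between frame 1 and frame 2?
1.8

The yellow star moved from (1.5, 4.6) to (2.6, 3.2), a distance of √(1.1² + 1.4²) ≈ 1.8.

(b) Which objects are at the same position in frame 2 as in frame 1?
the green hexagon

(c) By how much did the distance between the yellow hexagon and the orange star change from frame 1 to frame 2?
-4.6

Distance in frame 1: 6.5. Distance in frame 2: 1.9.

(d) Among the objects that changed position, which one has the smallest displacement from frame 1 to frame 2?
the yellow star

(moved 1.8)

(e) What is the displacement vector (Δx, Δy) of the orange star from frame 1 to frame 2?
(-3.2, 1.7)

The orange star was at (7.9, 2.2) in frame 1 and (4.7, 3.9) in frame 2.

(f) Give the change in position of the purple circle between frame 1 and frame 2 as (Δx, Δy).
(-0.7, 3.5)

The purple circle was at (8.1, 4.2) in frame 1 and (7.4, 7.7) in frame 2.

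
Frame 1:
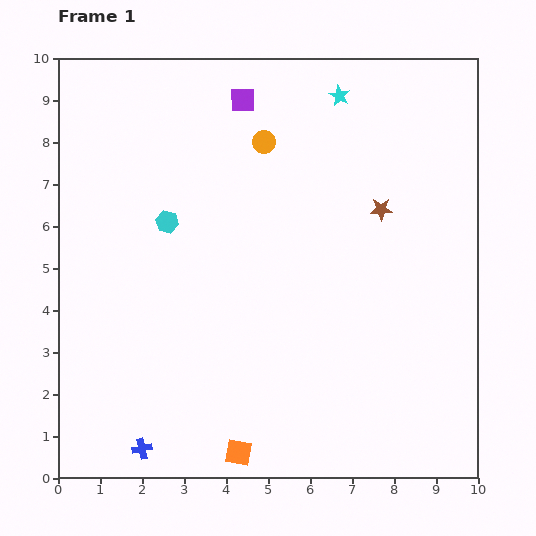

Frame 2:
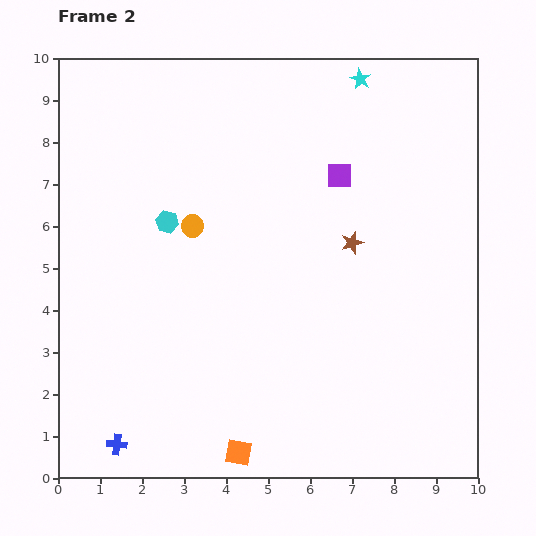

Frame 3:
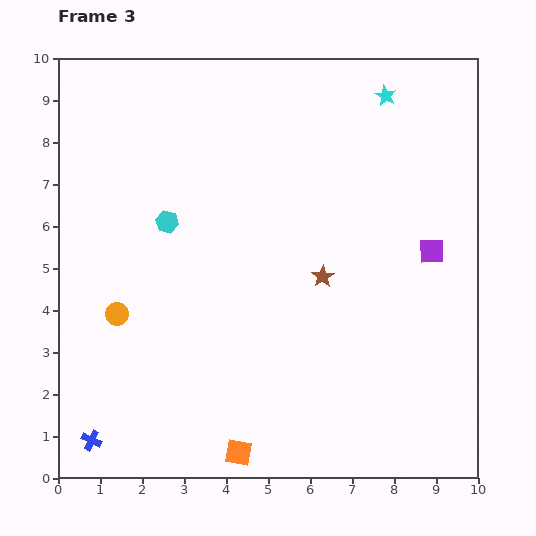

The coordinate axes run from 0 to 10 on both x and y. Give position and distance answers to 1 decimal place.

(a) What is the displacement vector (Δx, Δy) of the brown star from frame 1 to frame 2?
(-0.7, -0.8)

The brown star was at (7.7, 6.4) in frame 1 and (7.0, 5.6) in frame 2.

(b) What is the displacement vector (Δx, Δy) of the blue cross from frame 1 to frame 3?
(-1.2, 0.2)

The blue cross was at (2.0, 0.7) in frame 1 and (0.8, 0.9) in frame 3.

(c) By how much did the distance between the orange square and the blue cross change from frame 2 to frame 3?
+0.6

Distance in frame 2: 2.9. Distance in frame 3: 3.5.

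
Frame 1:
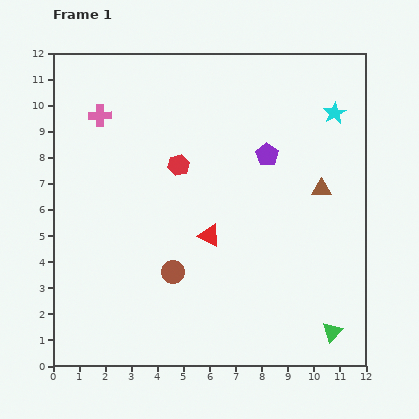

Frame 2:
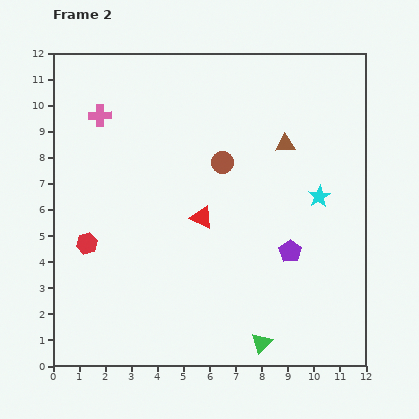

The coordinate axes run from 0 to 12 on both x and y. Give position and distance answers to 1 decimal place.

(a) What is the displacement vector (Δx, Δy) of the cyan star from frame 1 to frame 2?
(-0.6, -3.2)

The cyan star was at (10.8, 9.7) in frame 1 and (10.2, 6.5) in frame 2.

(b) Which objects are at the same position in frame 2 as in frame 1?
the pink cross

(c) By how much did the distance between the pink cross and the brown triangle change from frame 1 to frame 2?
-1.7

Distance in frame 1: 8.9. Distance in frame 2: 7.2.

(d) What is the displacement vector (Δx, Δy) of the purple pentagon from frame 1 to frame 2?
(0.9, -3.7)

The purple pentagon was at (8.2, 8.1) in frame 1 and (9.1, 4.4) in frame 2.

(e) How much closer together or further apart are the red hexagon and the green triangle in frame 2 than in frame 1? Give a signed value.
-1.0

Distance in frame 1: 8.7. Distance in frame 2: 7.7.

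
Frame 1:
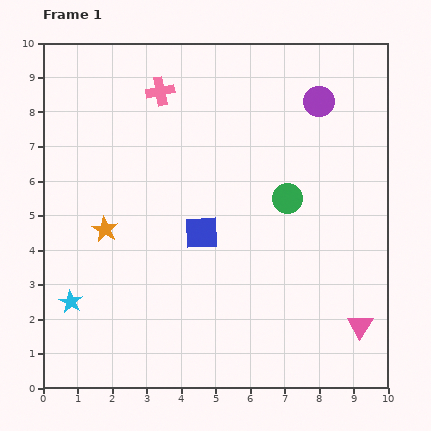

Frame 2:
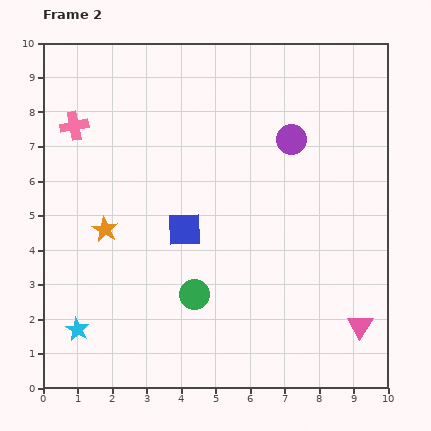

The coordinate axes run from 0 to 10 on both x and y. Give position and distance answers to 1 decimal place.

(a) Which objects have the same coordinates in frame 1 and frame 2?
the orange star, the pink triangle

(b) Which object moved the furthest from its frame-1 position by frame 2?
the green circle

(moved 3.9; next 2.7)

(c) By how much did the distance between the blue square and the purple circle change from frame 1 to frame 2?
-1.1

Distance in frame 1: 5.1. Distance in frame 2: 4.0.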